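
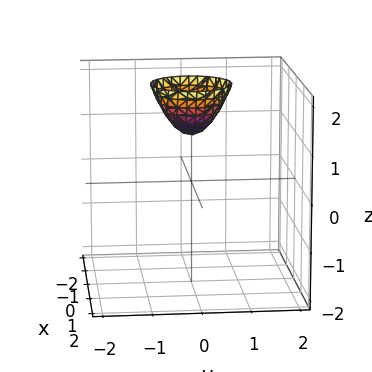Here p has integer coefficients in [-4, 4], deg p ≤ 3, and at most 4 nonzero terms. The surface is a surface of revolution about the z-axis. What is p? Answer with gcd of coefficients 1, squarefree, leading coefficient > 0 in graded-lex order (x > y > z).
3*x^2 + 3*y^2 - 2*z + 2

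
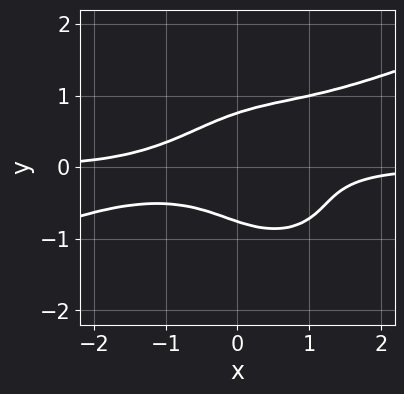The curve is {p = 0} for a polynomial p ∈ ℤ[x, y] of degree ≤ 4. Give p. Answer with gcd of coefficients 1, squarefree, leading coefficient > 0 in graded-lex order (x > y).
First, deg p = 4.
Next, against the integer gridlines: the curve avoids every integer x-axis point in the box.
Finally, matching integer coefficients to the picture gives p.

x^3*y - 2*x^2*y^2 - 3*y^4 + 3*x*y^2 + 1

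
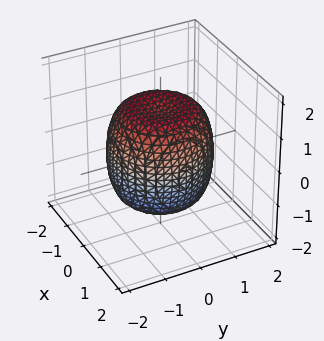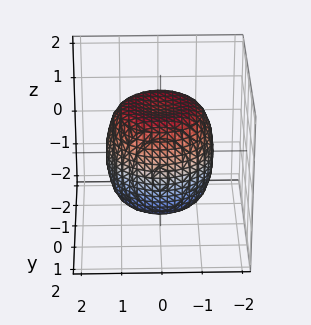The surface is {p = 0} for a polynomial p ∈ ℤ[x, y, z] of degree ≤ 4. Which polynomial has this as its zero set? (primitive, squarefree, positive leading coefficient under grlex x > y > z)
(a) deg p = 4. No degree-3 surface has this shape.
(b) Symmetry: every cross-section ⟂ z is a circle, so x, y appear only via x² + y².
(c) Checking where it meets the axes: a circular section at z = 0 has radius between 1 and 2.
(d) These observations pin down the coefficients.

2*x^4 + 4*x^2*y^2 + 2*y^4 - 2*x^2 - 2*y^2 + 2*z^2 - 3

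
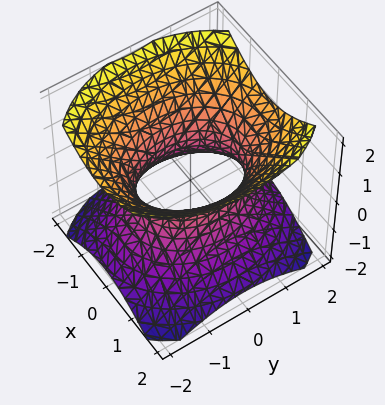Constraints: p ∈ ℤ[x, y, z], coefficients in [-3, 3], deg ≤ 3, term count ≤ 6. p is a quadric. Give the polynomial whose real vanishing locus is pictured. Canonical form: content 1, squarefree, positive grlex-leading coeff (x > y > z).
1. Degree: one connected sheet with a waist; a quadric, so deg p = 2.
2. Symmetries: it's symmetric under y → −y, forcing even powers of y; it's symmetric under x → −x, forcing even powers of x; mirror symmetry z ↦ −z ⇒ only even powers of z.
3. Reading off the gridlines: no z-intercept at any integer in the box; among the integer gridlines, it crosses the x-axis at x ∈ {-1, 1}.
4. The integer polynomial consistent with all of this is the stated p.

3*x^2 + 2*y^2 - 3*z^2 - 3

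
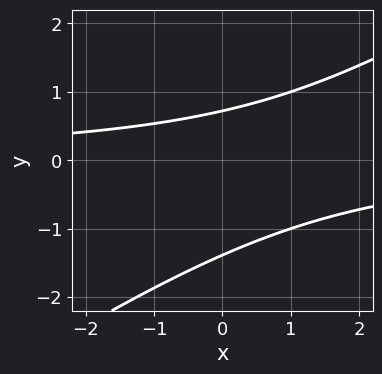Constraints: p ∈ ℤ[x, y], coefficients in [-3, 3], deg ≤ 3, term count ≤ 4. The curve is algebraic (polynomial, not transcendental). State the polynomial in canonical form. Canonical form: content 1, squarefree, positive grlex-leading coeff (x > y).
2*x*y - 3*y^2 - 2*y + 3

1. deg p = 2.
2. Checking where it meets the axes: it misses every integer gridline on the x-axis.
3. Fitting integer coefficients to these (and the overall shape) gives p.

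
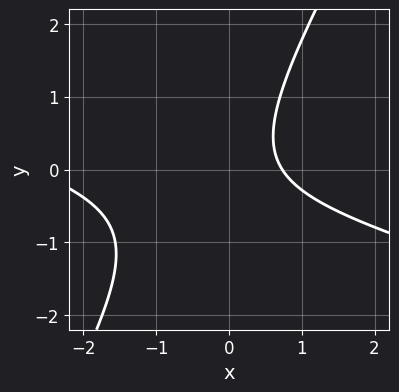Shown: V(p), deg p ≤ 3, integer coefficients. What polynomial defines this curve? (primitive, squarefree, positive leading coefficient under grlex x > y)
x^2 + 3*x*y - 2*y^2 + 2*x - 2

Degree: the shape is more complex than any degree-1 curve, so deg p = 2.
Observable constraints: the curve avoids every integer y-axis point in the box.
The integer polynomial consistent with all of this is the stated p.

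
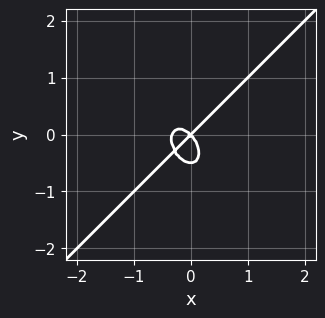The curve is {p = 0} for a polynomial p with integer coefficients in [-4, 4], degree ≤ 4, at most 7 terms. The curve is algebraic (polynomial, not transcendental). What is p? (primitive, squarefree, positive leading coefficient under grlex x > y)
3*x^3 - x^2*y - 2*y^3 + x^2 - y^2

First, deg p = 3. No degree-2 curve has this shape.
Then, reading off the gridlines: it crosses the y-axis at the gridline y = 0; it meets the x-axis at x = 0 (among the integer gridlines).
Finally, fitting integer coefficients to these (and the overall shape) gives p.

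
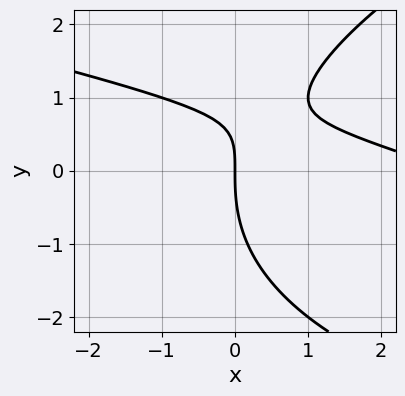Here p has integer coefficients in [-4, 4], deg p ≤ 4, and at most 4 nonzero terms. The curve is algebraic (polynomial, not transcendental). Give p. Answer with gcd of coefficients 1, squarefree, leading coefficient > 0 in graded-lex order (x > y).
y^3 - x^2 - 3*x*y + 3*x

Degree: no degree-2 curve has this shape, so deg p = 3.
Checking where it meets the axes: it meets the y-axis at y = 0 (among the integer gridlines); it crosses the x-axis at the gridline x = 0.
These observations pin down the coefficients.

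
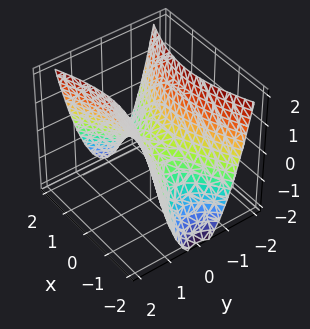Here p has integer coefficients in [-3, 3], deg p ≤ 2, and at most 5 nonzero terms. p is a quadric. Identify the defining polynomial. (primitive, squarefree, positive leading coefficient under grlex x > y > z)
x^2 - 3*y^2 + 2*z

First, degree: a saddle surface; a quadric, so deg p = 2.
Next, symmetries: it's symmetric under y → −y, forcing even powers of y; the x ↦ −x reflection is a symmetry, so x appears only in even powers.
Then, checking where it meets the axes: it meets the x-axis at x = 0 (among the integer gridlines); one z-axis crossing is at z = 0.
Finally, fitting integer coefficients to these (and the overall shape) gives p.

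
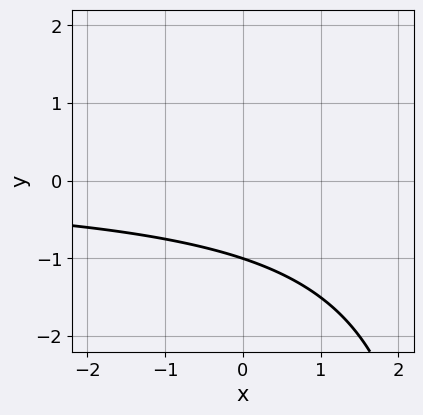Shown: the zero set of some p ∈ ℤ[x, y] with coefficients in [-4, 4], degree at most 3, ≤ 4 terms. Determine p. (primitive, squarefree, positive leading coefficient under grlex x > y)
First, the degree is 2 — a generic line meets the curve in up to 2 points.
Then, from the visible intercepts: it crosses the y-axis at the gridline y = -1; the curve avoids every integer x-axis point in the box.
Finally, together with the visible shape, these determine p as stated.

x*y - 3*y - 3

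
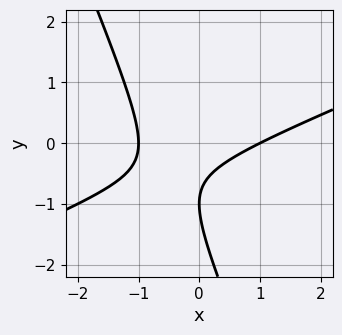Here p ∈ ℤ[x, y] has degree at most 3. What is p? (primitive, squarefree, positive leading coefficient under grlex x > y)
The degree is 2 — no degree-1 curve has this shape.
Checking where it meets the axes: the x-axis gridline crossings are at x ∈ {-1, 1}; it meets the y-axis at y = -1 (among the integer gridlines).
Matching integer coefficients to the picture gives p.

x^2 - 2*x*y - y^2 - 2*y - 1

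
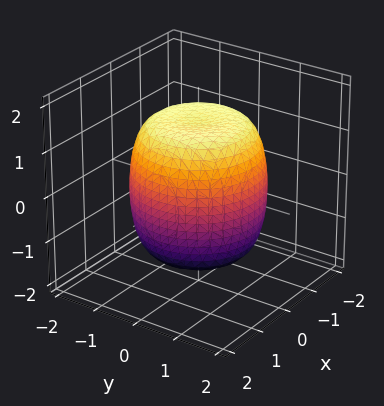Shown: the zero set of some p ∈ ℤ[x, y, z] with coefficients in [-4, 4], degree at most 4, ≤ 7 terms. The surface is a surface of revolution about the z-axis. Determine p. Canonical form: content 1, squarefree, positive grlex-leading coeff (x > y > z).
x^4 + 2*x^2*y^2 + y^4 - x^2 - y^2 + z^2 - 2

(a) deg p = 4.
(b) By symmetry, the z-axis is an axis of rotation, so x and y enter only as x² + y².
(c) From the visible intercepts: a circular section at z = 1 has radius between 1 and 2.
(d) Assembling these constraints gives the stated polynomial.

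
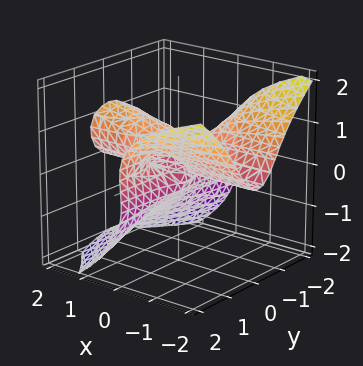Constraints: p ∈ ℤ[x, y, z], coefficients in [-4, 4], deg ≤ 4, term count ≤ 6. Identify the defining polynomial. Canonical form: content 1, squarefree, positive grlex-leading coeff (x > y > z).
3*x*y^2 + x*z^2 + 3*z^3 - 3*x*z - z

(a) The degree is 3 — the shape is more complex than any degree-2 surface.
(b) Against the integer gridlines: every point of the x-axis in the box is on the surface; it meets the z-axis at z = 0 (among the integer gridlines).
(c) Assembling these constraints gives the stated polynomial.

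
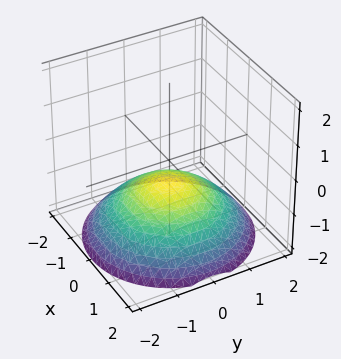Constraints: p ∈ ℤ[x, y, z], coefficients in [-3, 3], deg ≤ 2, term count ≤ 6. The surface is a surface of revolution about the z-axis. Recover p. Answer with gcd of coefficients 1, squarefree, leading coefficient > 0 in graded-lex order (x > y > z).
First, deg p = 2.
Then, symmetries: the surface is invariant under rotation about z: p = q(x² + y², z).
Next, checking where it meets the axes: no y-intercept at any integer in the box; a circular section at z = -1 has radius exactly 1; it misses every integer gridline on the x-axis.
Finally, these observations pin down the coefficients.

x^2 + y^2 + 3*z + 2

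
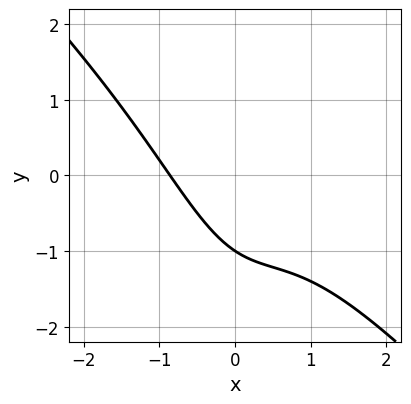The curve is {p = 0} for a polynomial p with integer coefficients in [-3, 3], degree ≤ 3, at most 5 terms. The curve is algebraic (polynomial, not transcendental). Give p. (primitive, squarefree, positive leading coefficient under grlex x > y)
2*x^3 + 2*x^2*y + 2*x + 3*y + 3

(a) Degree: no degree-2 curve has this shape, so deg p = 3.
(b) From the visible intercepts: it crosses the y-axis at the gridline y = -1.
(c) Matching integer coefficients to the picture gives p.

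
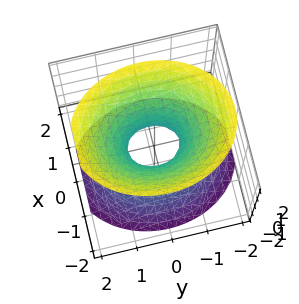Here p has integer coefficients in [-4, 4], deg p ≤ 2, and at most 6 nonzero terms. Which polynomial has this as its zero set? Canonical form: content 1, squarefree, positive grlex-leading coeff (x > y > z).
Degree: one connected sheet with a waist; a quadric, so deg p = 2.
Symmetries: mirror symmetry z ↦ −z ⇒ only even powers of z; it's symmetric under y → −y, forcing even powers of y; mirror symmetry x ↦ −x ⇒ only even powers of x.
Observable constraints: no z-intercept at any integer in the box.
Fitting integer coefficients to these (and the overall shape) gives p.

3*x^2 + 2*y^2 - 2*z^2 - 1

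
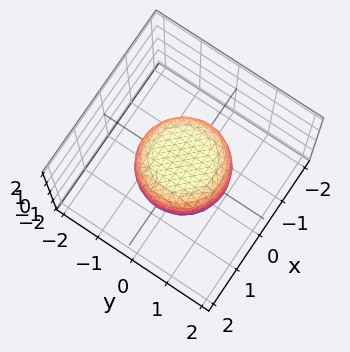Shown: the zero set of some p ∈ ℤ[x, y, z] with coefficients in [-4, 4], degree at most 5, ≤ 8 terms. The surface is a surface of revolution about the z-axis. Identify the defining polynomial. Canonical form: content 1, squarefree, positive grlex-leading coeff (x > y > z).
First, degree: the shape is more complex than any degree-3 surface, so deg p = 4.
Then, symmetries: the surface is invariant under rotation about z: p = q(x² + y², z).
Next, from the visible intercepts: a circular section at z = 0 has radius between 1 and 2.
Finally, matching integer coefficients to the picture gives p.

2*x^4 + 4*x^2*y^2 + 2*y^4 - x^2 - y^2 + 3*z^2 - 2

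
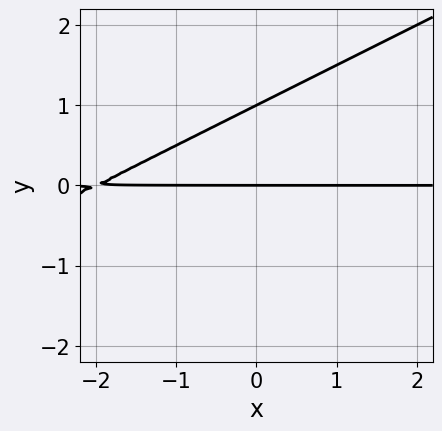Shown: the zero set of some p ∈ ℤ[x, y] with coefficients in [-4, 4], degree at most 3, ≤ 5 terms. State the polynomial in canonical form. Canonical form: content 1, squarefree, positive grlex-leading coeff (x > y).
x*y - 2*y^2 + 2*y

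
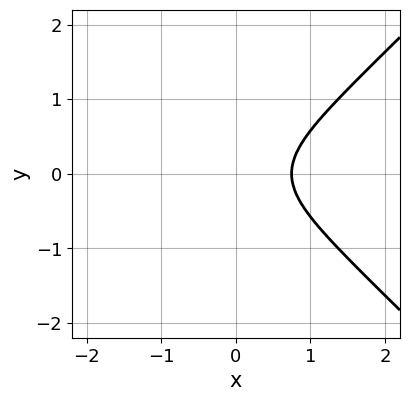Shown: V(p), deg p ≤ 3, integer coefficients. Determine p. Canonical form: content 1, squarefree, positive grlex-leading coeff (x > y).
3*x^3 - 3*x*y^2 - 3*y^2 + x - 2

(a) The degree is 3 — the shape is more complex than any degree-2 curve.
(b) Symmetries: it's symmetric under y → −y, forcing even powers of y.
(c) Reading off the gridlines: the curve avoids every integer y-axis point in the box.
(d) These observations pin down the coefficients.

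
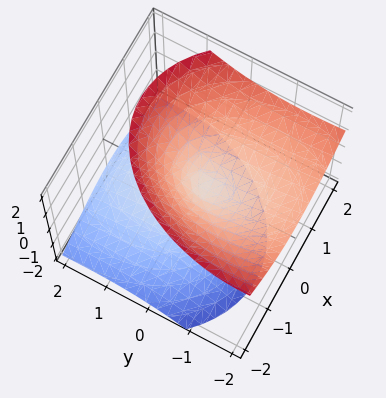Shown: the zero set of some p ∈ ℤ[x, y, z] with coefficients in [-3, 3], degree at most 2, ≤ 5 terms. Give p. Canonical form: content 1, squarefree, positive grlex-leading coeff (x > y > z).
2*x^2 - x*z + y^2 + 2*y*z - 2*z^2

First, there are 2 components.
Next, degree: the shape is more complex than any degree-1 surface, so deg p = 2.
Next, from the visible intercepts: one x-axis crossing is at x = 0; it meets the z-axis at z = 0 (among the integer gridlines); one y-axis crossing is at y = 0.
Finally, matching integer coefficients to the picture gives p.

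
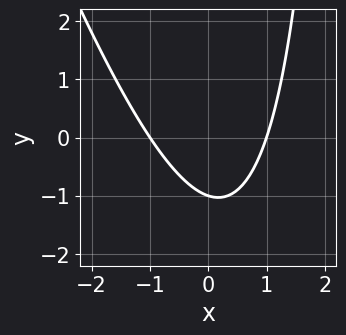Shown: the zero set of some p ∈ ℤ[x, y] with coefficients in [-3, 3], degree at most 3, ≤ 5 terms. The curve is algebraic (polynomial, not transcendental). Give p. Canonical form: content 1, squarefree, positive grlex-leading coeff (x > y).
3*x^2 + x*y - 3*y - 3

Degree: no degree-1 curve has this shape, so deg p = 2.
From the axis intercepts and sections: the x-axis gridline crossings are at x ∈ {-1, 1}; one y-axis crossing is at y = -1.
Solving for integer coefficients yields p as stated.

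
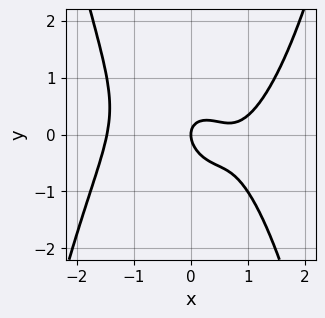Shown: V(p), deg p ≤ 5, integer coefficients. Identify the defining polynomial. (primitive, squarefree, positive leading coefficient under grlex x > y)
2*x^4 - 3*x^2 - 2*x*y - 3*y^2 + 2*x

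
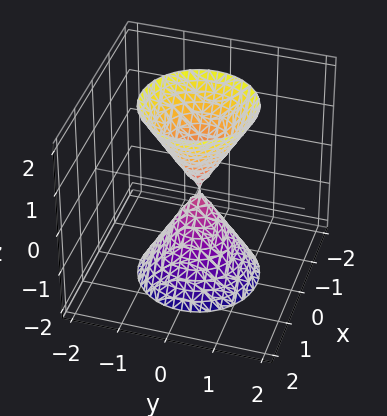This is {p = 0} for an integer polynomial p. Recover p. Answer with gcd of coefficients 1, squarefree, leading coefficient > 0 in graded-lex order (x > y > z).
First, there are 2 components.
Next, deg p = 2.
Then, symmetries: the z ↦ −z reflection is a symmetry, so z appears only in even powers; rotational symmetry about the z-axis ⇒ p depends on x, y only through x² + y².
Next, from the axis intercepts and sections: it meets the x-axis at x = 0 (among the integer gridlines); a circular section at z = -2 has radius between 1 and 2.
Finally, matching integer coefficients to the picture gives p.

3*x^2 + 3*y^2 - z^2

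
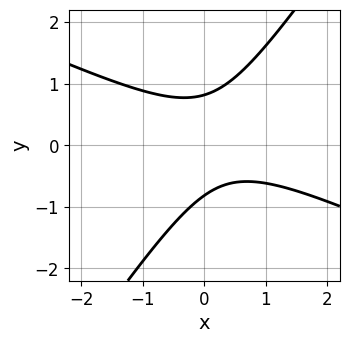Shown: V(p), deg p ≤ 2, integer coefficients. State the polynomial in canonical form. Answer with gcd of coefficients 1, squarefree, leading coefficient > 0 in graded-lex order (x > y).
1. Degree: no degree-1 curve has this shape, so deg p = 2.
2. Reading off the gridlines: no x-intercept at any integer in the box.
3. Together with the visible shape, these determine p as stated.

2*x^2 + 3*x*y - 3*y^2 - x + 2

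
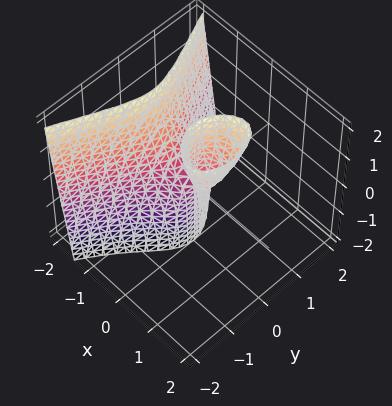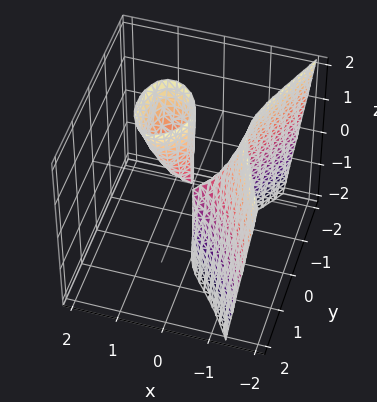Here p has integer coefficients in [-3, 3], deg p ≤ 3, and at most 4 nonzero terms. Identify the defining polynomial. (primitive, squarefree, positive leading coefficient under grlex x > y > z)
First, the picture has 2 separate pieces. They look like related sheets of one shape, so recover p as a whole.
Next, degree: the shape is more complex than any degree-2 surface, so deg p = 3.
Then, observable constraints: it meets the y-axis at y = 0 (among the integer gridlines); one x-axis crossing is at x = 0; the visible z-axis segment lies entirely on the surface.
Finally, the integer polynomial consistent with all of this is the stated p.

3*x^3 - 2*x*z + 3*y^2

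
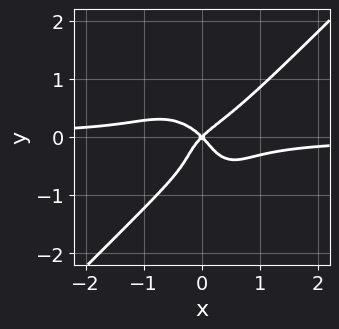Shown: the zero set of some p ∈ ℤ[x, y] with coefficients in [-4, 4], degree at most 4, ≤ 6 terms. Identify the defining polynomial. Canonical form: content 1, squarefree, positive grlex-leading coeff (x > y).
deg p = 4.
Against the integer gridlines: it meets the y-axis at y = 0 (among the integer gridlines); one x-axis crossing is at x = 0.
Matching integer coefficients to the picture gives p.

3*x^3*y - 3*y^4 - 2*y^3 + x^2 - y^2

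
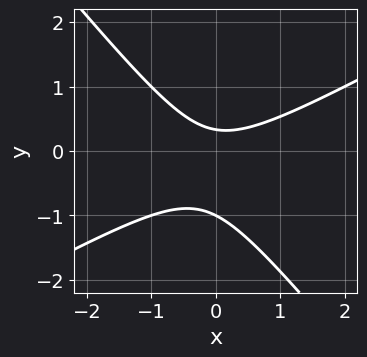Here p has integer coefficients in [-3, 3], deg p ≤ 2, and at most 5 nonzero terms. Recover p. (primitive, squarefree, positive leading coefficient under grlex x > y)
2*x^2 - 2*x*y - 3*y^2 - 2*y + 1

1. Degree: a generic line meets the curve in up to 2 points, so deg p = 2.
2. Checking where it meets the axes: the curve avoids every integer x-axis point in the box; it crosses the y-axis at the gridline y = -1.
3. Putting this together gives p.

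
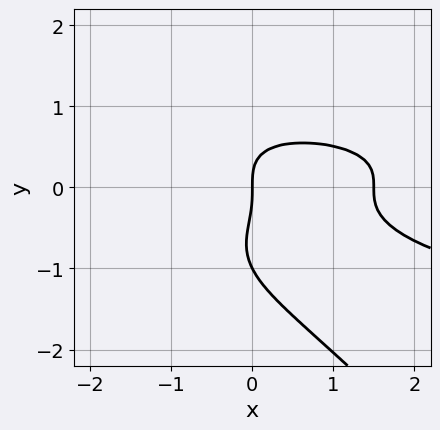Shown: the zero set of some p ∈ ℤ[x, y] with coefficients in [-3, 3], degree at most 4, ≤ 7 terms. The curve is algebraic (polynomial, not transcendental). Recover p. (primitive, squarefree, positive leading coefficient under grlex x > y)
First, degree: a generic line meets the curve in up to 4 points, so deg p = 4.
Next, from the visible intercepts: it meets the x-axis at x = 0 (among the integer gridlines); among the integer gridlines, it crosses the y-axis at y ∈ {-1, 0}.
Finally, fitting integer coefficients to these (and the overall shape) gives p.

3*x*y^3 + 3*y^4 + 3*y^3 + 2*x^2 - 3*x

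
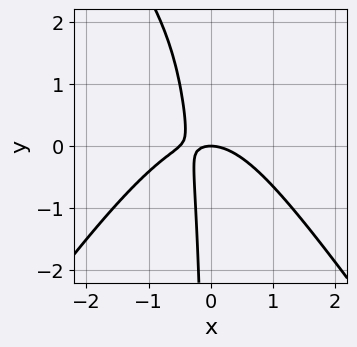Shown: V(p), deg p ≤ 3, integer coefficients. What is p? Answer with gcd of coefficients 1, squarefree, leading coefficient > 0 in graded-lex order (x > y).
First, deg p = 3. The shape is more complex than any degree-2 curve.
Next, reading off the gridlines: it crosses the x-axis at the gridline x = 0; one y-axis crossing is at y = 0.
Finally, together with the visible shape, these determine p as stated.

2*x^3 - x*y^2 + x^2 + 3*x*y + y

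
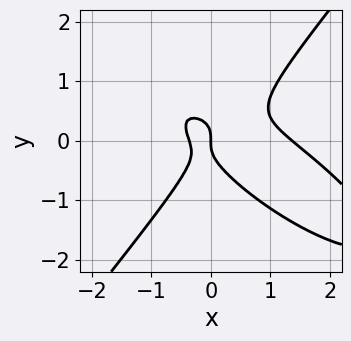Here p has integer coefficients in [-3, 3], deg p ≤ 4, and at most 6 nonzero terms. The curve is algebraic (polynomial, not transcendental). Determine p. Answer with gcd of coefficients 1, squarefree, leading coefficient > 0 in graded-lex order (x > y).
2*x^3 + 3*x^2*y - 3*y^3 - 2*x^2 - x

First, deg p = 3. The shape is more complex than any degree-2 curve.
Then, checking where it meets the axes: it crosses the x-axis at the gridline x = 0; it meets the y-axis at y = 0 (among the integer gridlines).
Finally, assembling these constraints gives the stated polynomial.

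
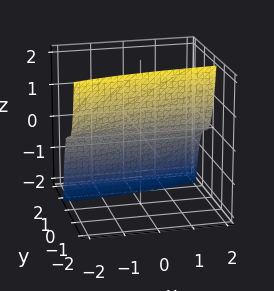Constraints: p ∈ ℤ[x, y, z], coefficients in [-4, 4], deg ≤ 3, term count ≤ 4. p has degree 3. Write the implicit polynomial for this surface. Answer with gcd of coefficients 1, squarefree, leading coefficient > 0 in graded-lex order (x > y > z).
First, degree: a generic line meets the surface in up to 3 points, so deg p = 3.
Next, from the axis intercepts and sections: it meets the y-axis at y = 0 (among the integer gridlines); it meets the z-axis at z = 0 (among the integer gridlines); every point of the x-axis in the box is on the surface.
Finally, solving for integer coefficients yields p as stated.

x*y^2 - 2*y^3 - y - z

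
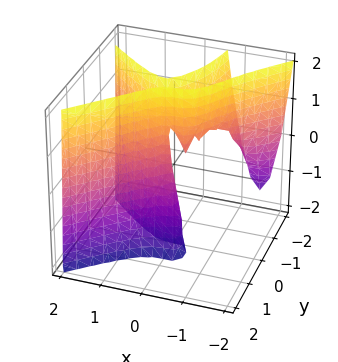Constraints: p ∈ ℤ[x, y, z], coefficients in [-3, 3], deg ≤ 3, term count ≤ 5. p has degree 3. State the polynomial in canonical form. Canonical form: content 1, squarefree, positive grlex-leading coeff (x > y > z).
First, deg p = 3. The shape is more complex than any degree-2 surface.
Then, from the axis intercepts and sections: it crosses the y-axis at the gridline y = 0; it crosses the x-axis at the gridline x = 0; the visible z-axis segment lies entirely on the surface.
Finally, assembling these constraints gives the stated polynomial.

3*x^3 - 3*x*y^2 + 2*x*y - 3*y^2 - y*z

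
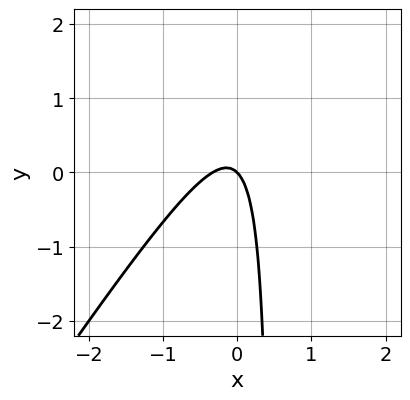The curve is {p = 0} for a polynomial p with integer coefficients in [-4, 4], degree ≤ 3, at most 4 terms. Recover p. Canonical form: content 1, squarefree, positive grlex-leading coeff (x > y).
3*x^2 - 2*x*y + x + y

Degree: no degree-1 curve has this shape, so deg p = 2.
Reading off the gridlines: one x-axis crossing is at x = 0; one y-axis crossing is at y = 0.
Solving for integer coefficients yields p as stated.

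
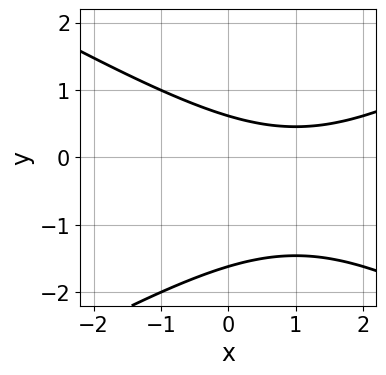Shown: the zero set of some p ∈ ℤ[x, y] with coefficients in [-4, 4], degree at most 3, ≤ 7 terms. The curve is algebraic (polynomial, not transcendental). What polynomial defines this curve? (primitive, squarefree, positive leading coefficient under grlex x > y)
(a) Degree: a generic line meets the curve in up to 2 points, so deg p = 2.
(b) From the axis intercepts and sections: it misses every integer gridline on the x-axis.
(c) Putting this together gives p.

x^2 - 3*y^2 - 2*x - 3*y + 3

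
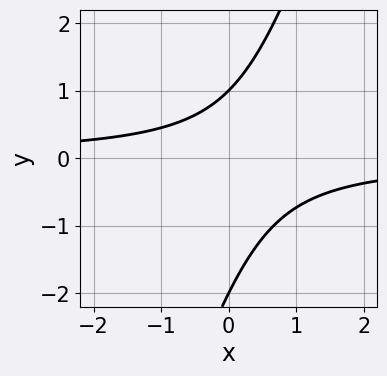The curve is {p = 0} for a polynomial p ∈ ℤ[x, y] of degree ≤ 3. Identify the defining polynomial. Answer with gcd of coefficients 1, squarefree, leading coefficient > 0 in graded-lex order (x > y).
3*x*y - y^2 - y + 2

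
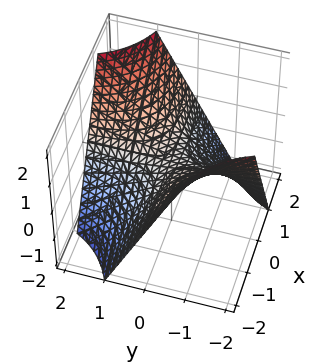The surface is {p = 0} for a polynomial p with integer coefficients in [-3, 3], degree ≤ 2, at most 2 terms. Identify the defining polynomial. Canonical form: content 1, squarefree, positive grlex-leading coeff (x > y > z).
Degree: a hyperbolic paraboloid; a quadric, so deg p = 2.
Against the integer gridlines: the visible y-axis segment lies entirely on the surface; every point of the x-axis in the box is on the surface.
Matching integer coefficients to the picture gives p.

x*y - z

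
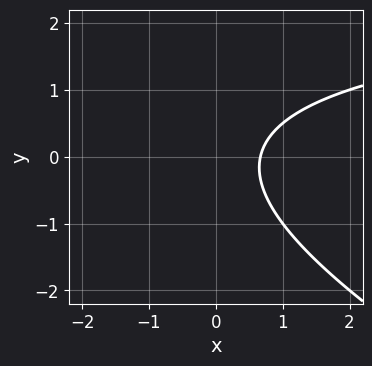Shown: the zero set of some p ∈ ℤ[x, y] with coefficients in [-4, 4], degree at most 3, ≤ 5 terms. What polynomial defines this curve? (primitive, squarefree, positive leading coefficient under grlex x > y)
x*y + 2*y^2 - 3*x + 2

(a) deg p = 2.
(b) From the visible intercepts: it misses every integer gridline on the y-axis.
(c) Assembling these constraints gives the stated polynomial.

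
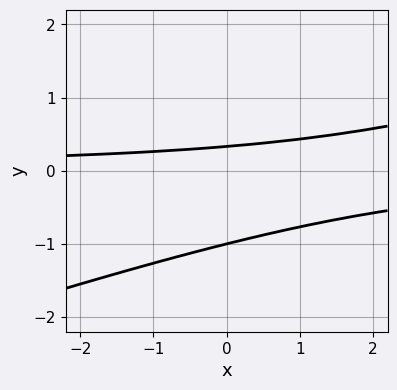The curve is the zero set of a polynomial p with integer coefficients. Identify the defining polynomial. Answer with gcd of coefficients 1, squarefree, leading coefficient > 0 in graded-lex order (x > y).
x*y - 3*y^2 - 2*y + 1

1. deg p = 2. No degree-1 curve has this shape.
2. From the visible intercepts: one y-axis crossing is at y = -1; it misses every integer gridline on the x-axis.
3. Fitting integer coefficients to these (and the overall shape) gives p.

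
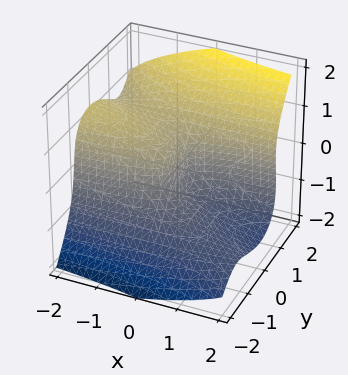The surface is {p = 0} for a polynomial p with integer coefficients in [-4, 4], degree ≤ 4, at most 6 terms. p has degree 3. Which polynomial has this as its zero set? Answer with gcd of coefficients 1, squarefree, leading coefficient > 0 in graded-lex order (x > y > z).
1. deg p = 3. A generic line meets the surface in up to 3 points.
2. Observable constraints: it meets the y-axis at y = 0 (among the integer gridlines); one x-axis crossing is at x = 0; it meets the z-axis at z = 0 (among the integer gridlines).
3. Assembling these constraints gives the stated polynomial.

3*x*y^2 + 3*y^3 - 3*z^3 + x*z - 3*x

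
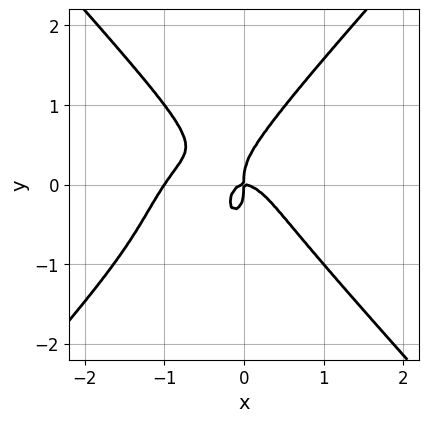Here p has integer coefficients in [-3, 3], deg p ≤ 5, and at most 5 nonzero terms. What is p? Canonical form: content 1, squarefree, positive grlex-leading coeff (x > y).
1. deg p = 4. A generic line meets the curve in up to 4 points.
2. From the visible intercepts: it meets the y-axis at y = 0 (among the integer gridlines); the x-axis gridline crossings are at x ∈ {-1, 0}.
3. These observations pin down the coefficients.

3*x^4 - 2*y^4 + 3*x^3 + 3*x^2*y + x*y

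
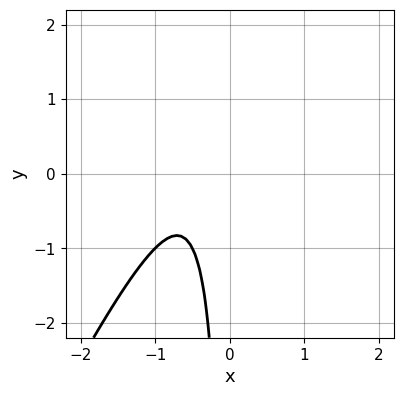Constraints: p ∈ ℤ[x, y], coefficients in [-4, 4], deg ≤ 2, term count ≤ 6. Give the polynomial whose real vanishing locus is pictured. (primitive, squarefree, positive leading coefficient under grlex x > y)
1. Degree: a generic line meets the curve in up to 2 points, so deg p = 2.
2. Observable constraints: the curve avoids every integer y-axis point in the box; the curve avoids every integer x-axis point in the box.
3. The integer polynomial consistent with all of this is the stated p.

2*x^2 - x*y + 2*x + 1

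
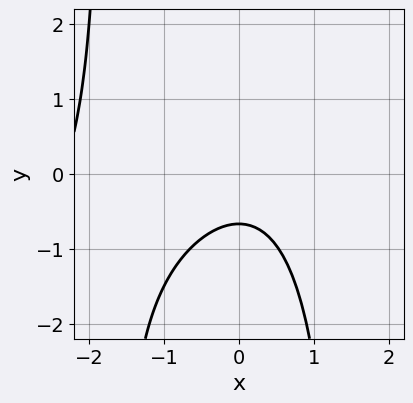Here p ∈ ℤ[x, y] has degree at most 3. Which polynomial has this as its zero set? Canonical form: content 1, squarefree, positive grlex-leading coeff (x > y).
First, deg p = 3.
Next, observable constraints: no x-intercept at any integer in the box.
Finally, fitting integer coefficients to these (and the overall shape) gives p.

x^3 - x^2*y + 2*x^2 + 3*y + 2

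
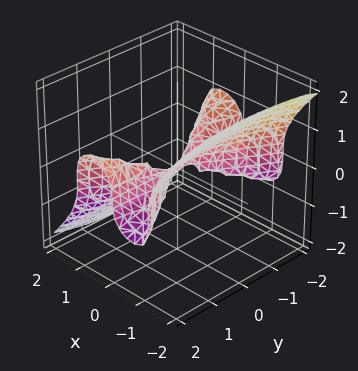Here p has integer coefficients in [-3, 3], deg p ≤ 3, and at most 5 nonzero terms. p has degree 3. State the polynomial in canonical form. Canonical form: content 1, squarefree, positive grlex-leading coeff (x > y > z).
3*x^3 - x*y^2 + 3*z^3

Degree: the shape is more complex than any degree-2 surface, so deg p = 3.
From the axis intercepts and sections: the visible y-axis segment lies entirely on the surface; one x-axis crossing is at x = 0.
Together with the visible shape, these determine p as stated.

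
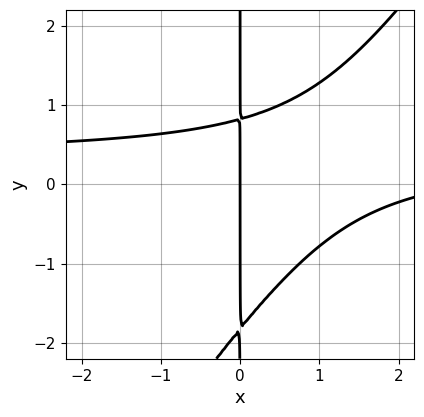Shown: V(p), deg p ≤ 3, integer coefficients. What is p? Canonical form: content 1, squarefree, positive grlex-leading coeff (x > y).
3*x^2*y - 2*x*y^2 - x^2 - 2*x*y + 3*x

1. The degree is 3 — the shape is more complex than any degree-2 curve.
2. Observable constraints: every point of the y-axis in the box is on the curve; it meets the x-axis at x = 0 (among the integer gridlines).
3. Fitting integer coefficients to these (and the overall shape) gives p.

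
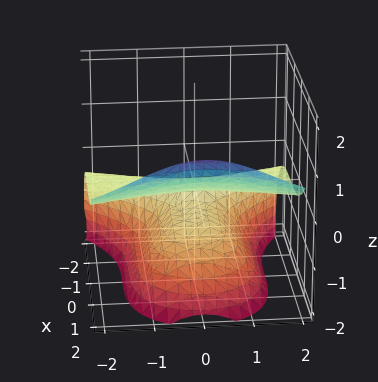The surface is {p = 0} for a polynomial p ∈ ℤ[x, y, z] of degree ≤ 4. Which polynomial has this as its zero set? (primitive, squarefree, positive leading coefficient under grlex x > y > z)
Degree: the shape is more complex than any degree-2 surface, so deg p = 3.
From the axis intercepts and sections: the visible y-axis segment lies entirely on the surface; it crosses the x-axis at the gridline x = 0; one z-axis crossing is at z = 0.
Together with the visible shape, these determine p as stated.

x^3 - 2*y^2*z - 3*z^2 - 2*z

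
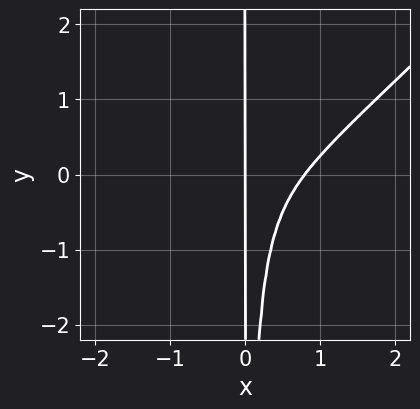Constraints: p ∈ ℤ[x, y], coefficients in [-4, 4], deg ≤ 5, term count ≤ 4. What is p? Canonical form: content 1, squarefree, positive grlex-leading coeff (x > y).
(a) Degree: the shape is more complex than any degree-3 curve, so deg p = 4.
(b) Observable constraints: it meets the x-axis at x = 0 (among the integer gridlines); the visible y-axis segment lies entirely on the curve.
(c) Fitting integer coefficients to these (and the overall shape) gives p.

2*x^4 - 2*x^3*y - 2*x^2*y - x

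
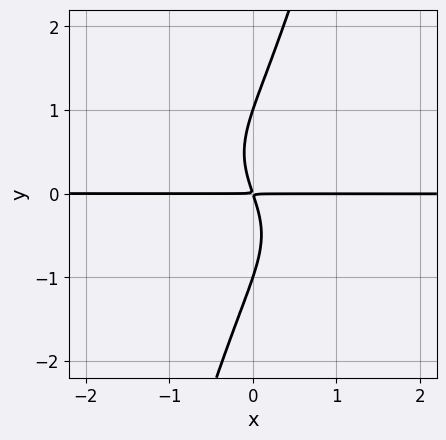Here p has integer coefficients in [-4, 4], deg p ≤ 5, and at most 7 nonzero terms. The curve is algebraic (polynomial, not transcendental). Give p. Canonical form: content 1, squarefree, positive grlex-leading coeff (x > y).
First, deg p = 4. The shape is more complex than any degree-3 curve.
Next, observable constraints: the visible x-axis segment lies entirely on the curve; the y-axis gridline crossings are at y ∈ {-1, 1}.
Finally, fitting integer coefficients to these (and the overall shape) gives p.

2*x^2*y^2 + 3*x*y^3 - y^4 + 3*x*y + y^2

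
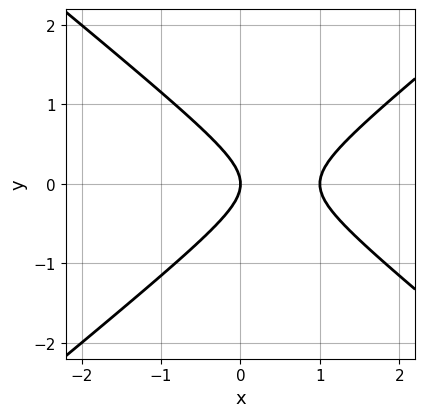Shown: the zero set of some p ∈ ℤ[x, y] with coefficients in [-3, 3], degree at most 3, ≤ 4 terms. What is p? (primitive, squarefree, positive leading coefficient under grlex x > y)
First, degree: no degree-1 curve has this shape, so deg p = 2.
Next, symmetries: the y ↦ −y reflection is a symmetry, so y appears only in even powers.
Next, reading off the gridlines: the x-axis gridline crossings are at x ∈ {0, 1}; it meets the y-axis at y = 0 (among the integer gridlines).
Finally, assembling these constraints gives the stated polynomial.

2*x^2 - 3*y^2 - 2*x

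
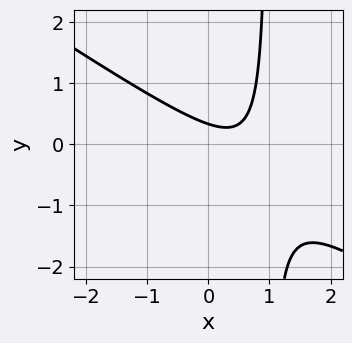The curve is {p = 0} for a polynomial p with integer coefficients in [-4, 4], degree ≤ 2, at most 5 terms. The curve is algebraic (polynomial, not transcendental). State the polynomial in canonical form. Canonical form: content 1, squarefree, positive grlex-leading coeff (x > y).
The degree is 2 — the shape is more complex than any degree-1 curve.
Reading off the gridlines: the curve avoids every integer x-axis point in the box.
Fitting integer coefficients to these (and the overall shape) gives p.

2*x^2 + 3*x*y - 2*x - 3*y + 1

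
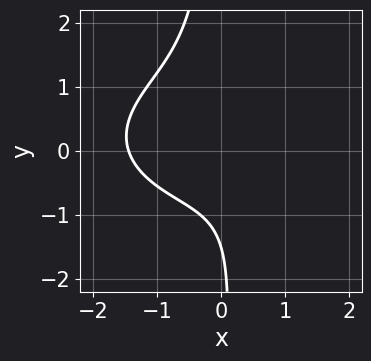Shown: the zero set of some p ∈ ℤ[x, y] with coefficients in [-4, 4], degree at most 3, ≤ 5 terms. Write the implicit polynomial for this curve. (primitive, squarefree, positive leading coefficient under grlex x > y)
The degree is 3 — a generic line meets the curve in up to 3 points.
The integer polynomial consistent with all of this is the stated p.

x^3 + 3*x*y^2 + 2*y + 3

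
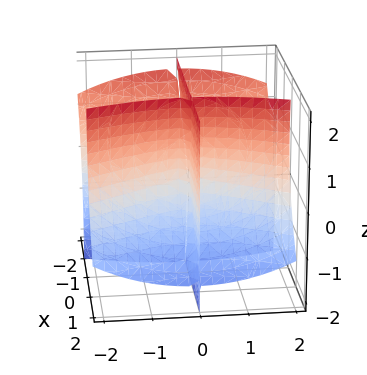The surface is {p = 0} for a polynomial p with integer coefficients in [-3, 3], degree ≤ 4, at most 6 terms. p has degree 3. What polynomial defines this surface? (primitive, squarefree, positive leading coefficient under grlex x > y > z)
1. I count 2 distinct pieces. They look like related sheets of one shape, so recover p as a whole.
2. Degree: a generic line meets the surface in up to 3 points, so deg p = 3.
3. Observable constraints: every point of the z-axis in the box is on the surface; it meets the y-axis at y = 0 (among the integer gridlines).
4. Solving for integer coefficients yields p as stated. Check: (-2, 0, 0) on the x-axis lies on the surface, and p(-2, 0, 0) = 0. ✓

3*x^2*y + 3*x*y*z - y^3 - y*z^2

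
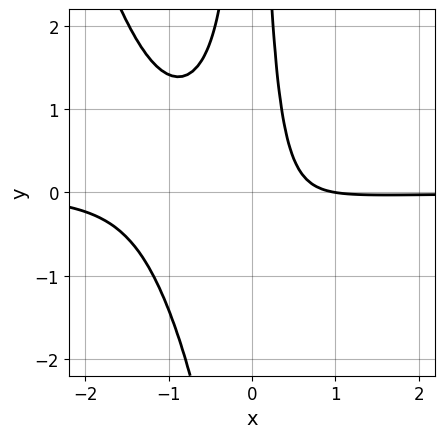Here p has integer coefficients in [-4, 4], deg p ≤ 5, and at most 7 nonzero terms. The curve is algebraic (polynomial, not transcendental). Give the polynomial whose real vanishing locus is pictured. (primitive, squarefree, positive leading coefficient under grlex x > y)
First, degree: no degree-3 curve has this shape, so deg p = 4.
Next, checking where it meets the axes: one x-axis crossing is at x = 1; it misses every integer gridline on the y-axis.
Finally, together with the visible shape, these determine p as stated.

3*x^3*y + x^2*y^2 + 3*x^2*y + x - 1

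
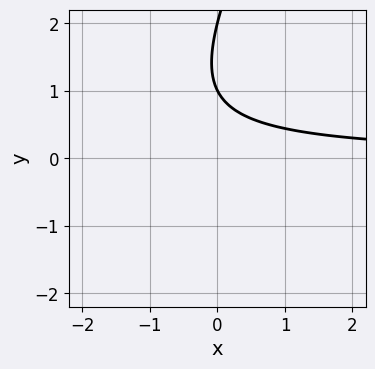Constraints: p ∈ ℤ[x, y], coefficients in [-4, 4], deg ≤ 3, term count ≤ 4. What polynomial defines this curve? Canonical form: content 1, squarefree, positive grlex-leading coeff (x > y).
2*x*y - y^2 + 3*y - 2

First, deg p = 2. A generic line meets the curve in up to 2 points.
Next, from the visible intercepts: among the integer gridlines, it crosses the y-axis at y ∈ {1, 2}; no x-intercept at any integer in the box.
Finally, fitting integer coefficients to these (and the overall shape) gives p.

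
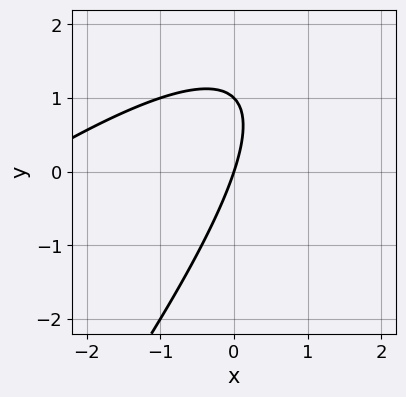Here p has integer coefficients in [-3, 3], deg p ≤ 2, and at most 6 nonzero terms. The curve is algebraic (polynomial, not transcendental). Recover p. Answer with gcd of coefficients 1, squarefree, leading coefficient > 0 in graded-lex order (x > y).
x^2 - 2*x*y + y^2 + 3*x - y

Degree: the shape is more complex than any degree-1 curve, so deg p = 2.
From the visible intercepts: it meets the x-axis at x = 0 (among the integer gridlines); among the integer gridlines, it crosses the y-axis at y ∈ {0, 1}.
The integer polynomial consistent with all of this is the stated p.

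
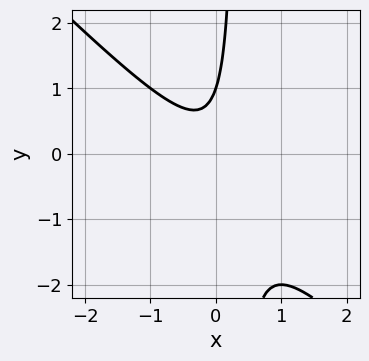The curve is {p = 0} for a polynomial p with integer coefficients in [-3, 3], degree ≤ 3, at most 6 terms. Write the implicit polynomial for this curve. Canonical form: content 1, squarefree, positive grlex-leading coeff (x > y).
3*x^2 + 3*x*y - y + 1

deg p = 2. A generic line meets the curve in up to 2 points.
Reading off the gridlines: the curve avoids every integer x-axis point in the box; it meets the y-axis at y = 1 (among the integer gridlines).
Together with the visible shape, these determine p as stated.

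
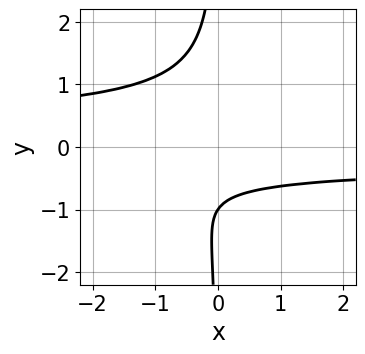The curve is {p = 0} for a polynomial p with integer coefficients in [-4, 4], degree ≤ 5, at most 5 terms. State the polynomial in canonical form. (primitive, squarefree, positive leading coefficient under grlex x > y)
1. The degree is 4 — no degree-3 curve has this shape.
2. Reading off the gridlines: the curve avoids every integer x-axis point in the box; it meets the y-axis at y = -1 (among the integer gridlines).
3. Matching integer coefficients to the picture gives p.

3*x*y^3 + 2*y + 2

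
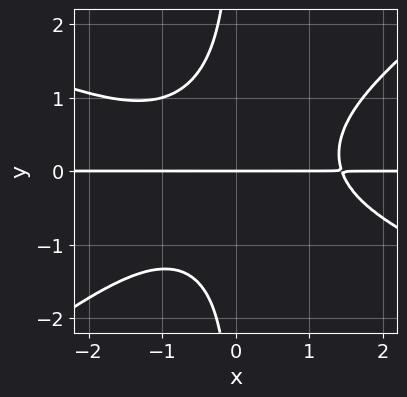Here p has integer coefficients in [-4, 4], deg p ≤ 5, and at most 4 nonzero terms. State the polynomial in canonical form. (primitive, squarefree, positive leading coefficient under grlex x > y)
Degree: a generic line meets the curve in up to 4 points, so deg p = 4.
Observable constraints: it meets the y-axis at y = 0 (among the integer gridlines); every point of the x-axis in the box is on the curve.
Assembling these constraints gives the stated polynomial.

x^3*y + x^2*y^2 - 3*x*y^3 - 3*y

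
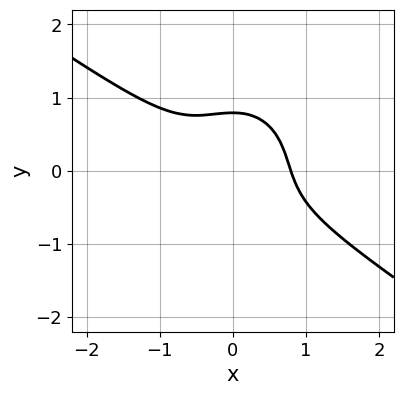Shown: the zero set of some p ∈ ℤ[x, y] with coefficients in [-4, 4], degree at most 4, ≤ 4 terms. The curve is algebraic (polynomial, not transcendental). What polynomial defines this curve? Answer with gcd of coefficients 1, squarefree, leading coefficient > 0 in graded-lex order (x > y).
2*x^3 + 2*x^2*y + 2*y^3 - 1

1. The degree is 3 — no degree-2 curve has this shape.
2. Solving for integer coefficients yields p as stated.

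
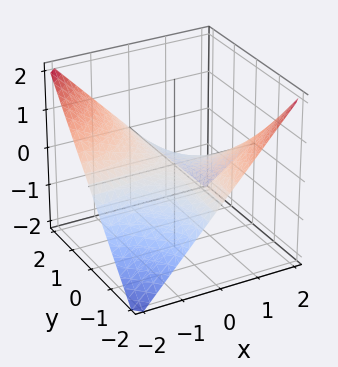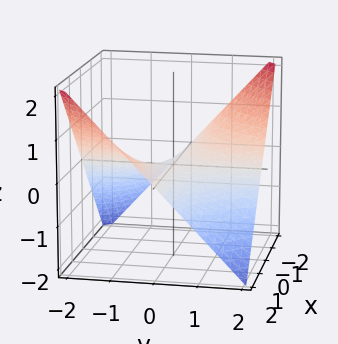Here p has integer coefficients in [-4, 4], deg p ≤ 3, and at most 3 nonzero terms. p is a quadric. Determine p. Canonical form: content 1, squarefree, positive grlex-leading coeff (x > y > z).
1. The degree is 2 — a saddle surface; a quadric.
2. From the axis intercepts and sections: every point of the y-axis in the box is on the surface; every point of the x-axis in the box is on the surface; it meets the z-axis at z = 0 (among the integer gridlines).
3. Matching integer coefficients to the picture gives p.

x*y + 2*z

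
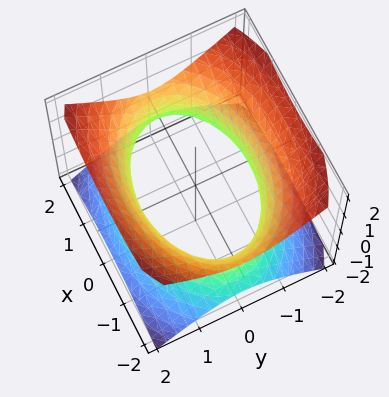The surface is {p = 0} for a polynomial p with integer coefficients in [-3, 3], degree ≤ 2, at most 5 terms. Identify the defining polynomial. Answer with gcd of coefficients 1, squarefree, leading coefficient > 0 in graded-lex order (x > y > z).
1. Degree: an hourglass — one-sheet hyperboloid; a quadric, so deg p = 2.
2. Symmetries: it's symmetric under y → −y, forcing even powers of y; the z ↦ −z reflection is a symmetry, so z appears only in even powers; the x ↦ −x reflection is a symmetry, so x appears only in even powers.
3. Checking where it meets the axes: it misses every integer gridline on the z-axis.
4. Together with the visible shape, these determine p as stated.

x^2 + 2*y^2 - 2*z^2 - 3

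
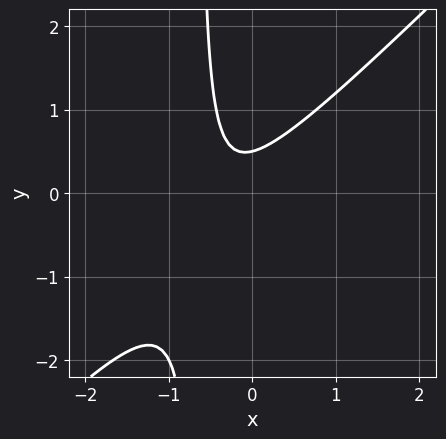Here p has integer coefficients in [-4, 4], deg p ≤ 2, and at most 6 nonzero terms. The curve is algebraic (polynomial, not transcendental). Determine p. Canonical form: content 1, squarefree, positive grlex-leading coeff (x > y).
1. Degree: a generic line meets the curve in up to 2 points, so deg p = 2.
2. Against the integer gridlines: it misses every integer gridline on the x-axis.
3. Assembling these constraints gives the stated polynomial.

3*x^2 - 3*x*y + 2*x - 2*y + 1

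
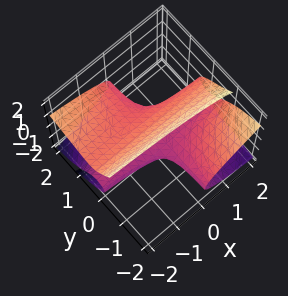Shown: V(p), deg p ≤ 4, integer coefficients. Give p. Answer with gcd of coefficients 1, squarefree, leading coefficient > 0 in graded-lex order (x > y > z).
x*y^2 + 2*y*z^2 + z^3 - z

(a) deg p = 3.
(b) Observable constraints: the z-axis gridline crossings are at z ∈ {-1, 0, 1}; every point of the x-axis in the box is on the surface.
(c) Matching integer coefficients to the picture gives p.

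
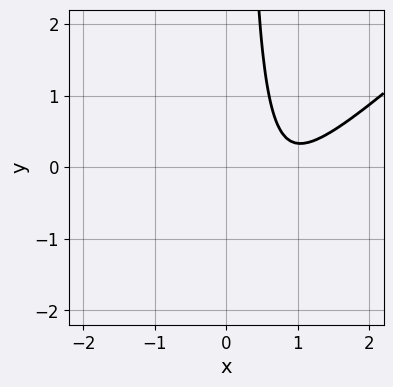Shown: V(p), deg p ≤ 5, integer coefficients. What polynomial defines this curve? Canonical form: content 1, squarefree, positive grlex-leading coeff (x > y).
x^4 - x^3*y - 2*x^2*y - 2*x + 2

(a) The degree is 4 — no degree-3 curve has this shape.
(b) Reading off the gridlines: the curve avoids every integer y-axis point in the box; the curve avoids every integer x-axis point in the box.
(c) Putting this together gives p.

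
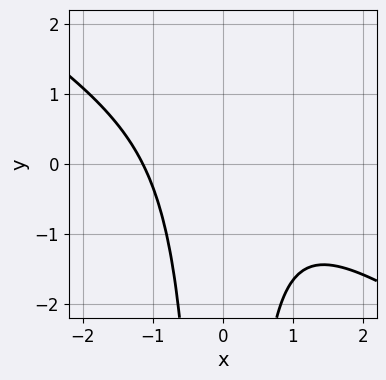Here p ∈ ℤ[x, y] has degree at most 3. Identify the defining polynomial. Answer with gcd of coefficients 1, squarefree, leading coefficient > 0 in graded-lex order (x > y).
(a) deg p = 3.
(b) From the axis intercepts and sections: the curve avoids every integer y-axis point in the box.
(c) Assembling these constraints gives the stated polynomial.

2*x^3 + 3*x^2*y + 3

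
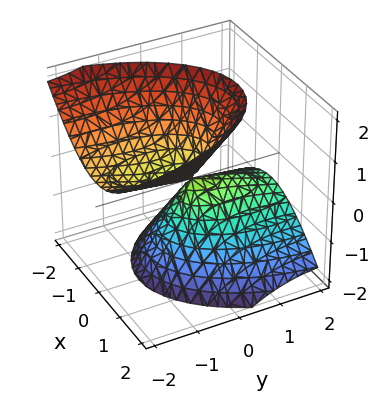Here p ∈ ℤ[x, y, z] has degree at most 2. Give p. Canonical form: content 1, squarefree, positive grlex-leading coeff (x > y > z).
1. There are 2 components. Treating them together as one polynomial.
2. The degree is 2 — a generic line meets the surface in up to 2 points.
3. From the axis intercepts and sections: it meets the x-axis at x = 0 (among the integer gridlines); it meets the y-axis at y = 0 (among the integer gridlines); it meets the z-axis at z = 0 (among the integer gridlines).
4. These observations pin down the coefficients.

3*x^2 + y^2 + 3*y*z - 2*z^2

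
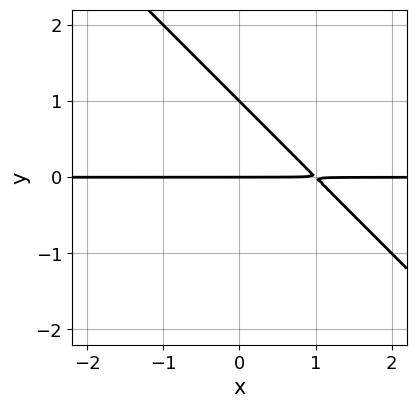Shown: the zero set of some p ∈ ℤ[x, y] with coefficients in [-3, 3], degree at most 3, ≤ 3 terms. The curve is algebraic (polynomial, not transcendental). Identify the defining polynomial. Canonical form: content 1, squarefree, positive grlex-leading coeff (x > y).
x*y + y^2 - y

1. Degree: the shape is more complex than any degree-1 curve, so deg p = 2.
2. From the visible intercepts: the visible x-axis segment lies entirely on the curve; among the integer gridlines, it crosses the y-axis at y ∈ {0, 1}.
3. Solving for integer coefficients yields p as stated.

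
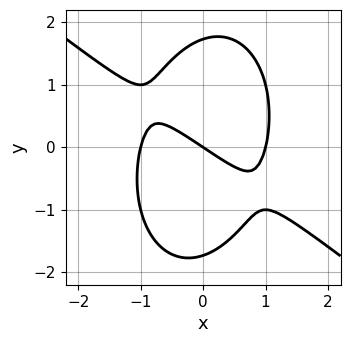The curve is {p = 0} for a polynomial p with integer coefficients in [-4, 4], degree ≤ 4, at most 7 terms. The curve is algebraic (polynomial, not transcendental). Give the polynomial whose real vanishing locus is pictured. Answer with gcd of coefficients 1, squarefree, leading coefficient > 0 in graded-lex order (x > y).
Degree: a generic line meets the curve in up to 3 points, so deg p = 3.
From the visible intercepts: among the integer gridlines, it crosses the x-axis at x ∈ {-1, 0, 1}; it meets the y-axis at y = 0 (among the integer gridlines).
Matching integer coefficients to the picture gives p.

2*x^3 + 2*x^2*y + y^3 - 2*x - 3*y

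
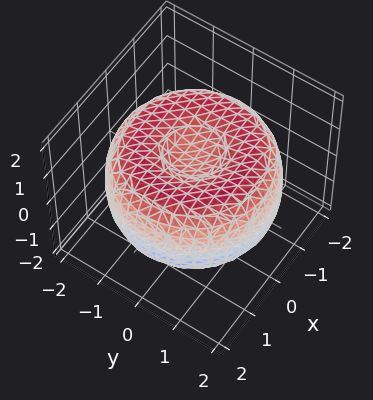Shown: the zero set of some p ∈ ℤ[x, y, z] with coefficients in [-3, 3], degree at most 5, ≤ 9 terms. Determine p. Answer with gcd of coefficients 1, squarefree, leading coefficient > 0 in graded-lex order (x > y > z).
x^4 + 2*x^2*y^2 + y^4 - 3*x^2 - 3*y^2 + 3*z^2 - 2

(a) deg p = 4. No degree-3 surface has this shape.
(b) By symmetry, the z-axis is an axis of rotation, so x and y enter only as x² + y².
(c) From the visible intercepts: a circular section at z = 0 has radius between 1 and 2.
(d) Putting this together gives p.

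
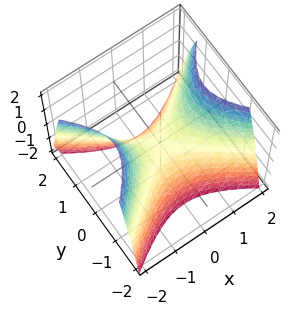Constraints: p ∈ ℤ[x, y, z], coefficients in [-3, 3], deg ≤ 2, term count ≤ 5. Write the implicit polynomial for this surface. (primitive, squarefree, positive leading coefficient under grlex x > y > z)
2*x^2 - 3*y^2 - 2*z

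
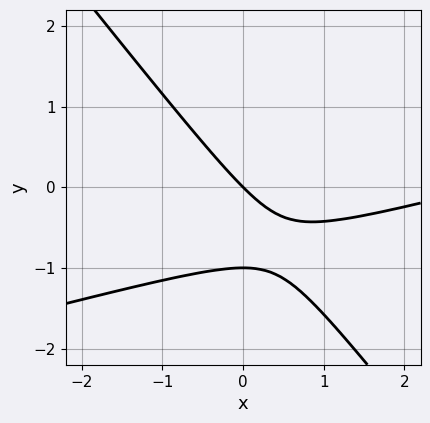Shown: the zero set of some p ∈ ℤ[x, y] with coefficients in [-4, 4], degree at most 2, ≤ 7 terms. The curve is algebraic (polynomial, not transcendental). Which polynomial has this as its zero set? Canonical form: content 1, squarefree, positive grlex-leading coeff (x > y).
x^2 - 3*x*y - 3*y^2 - 3*x - 3*y

deg p = 2. The shape is more complex than any degree-1 curve.
Checking where it meets the axes: one x-axis crossing is at x = 0; among the integer gridlines, it crosses the y-axis at y ∈ {-1, 0}.
Assembling these constraints gives the stated polynomial.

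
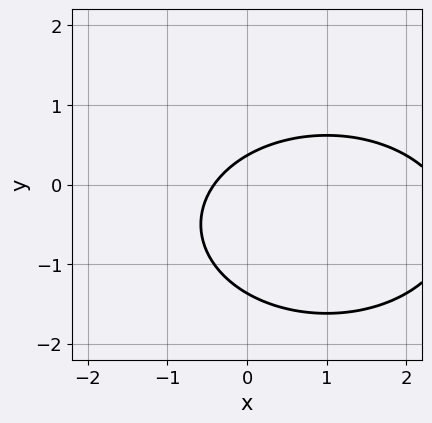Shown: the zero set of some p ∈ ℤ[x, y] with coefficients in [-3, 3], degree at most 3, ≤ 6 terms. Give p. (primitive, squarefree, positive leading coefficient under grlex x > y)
x^2 + 2*y^2 - 2*x + 2*y - 1

First, degree: the shape is more complex than any degree-1 curve, so deg p = 2.
Finally, the integer polynomial consistent with all of this is the stated p.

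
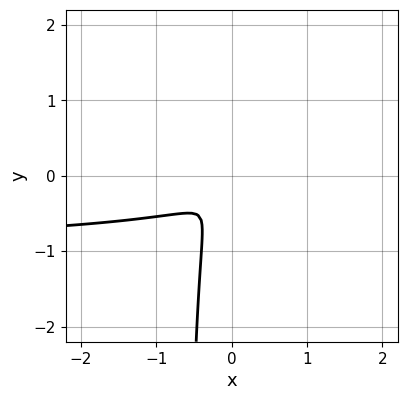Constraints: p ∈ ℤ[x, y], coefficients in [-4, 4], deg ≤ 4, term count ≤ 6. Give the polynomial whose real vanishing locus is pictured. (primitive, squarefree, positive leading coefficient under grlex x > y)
3*x^2*y + 3*x*y^2 + 3*x^2 - 2*x*y + 2*y^2

First, the degree is 3 — a generic line meets the curve in up to 3 points.
Finally, putting this together gives p.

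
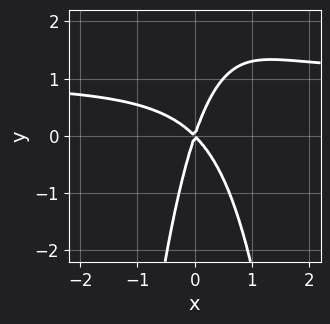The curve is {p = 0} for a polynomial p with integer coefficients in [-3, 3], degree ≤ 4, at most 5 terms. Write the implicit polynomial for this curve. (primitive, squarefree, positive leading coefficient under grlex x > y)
3*x^2*y - 3*x^2 - 2*x*y + y^2

The degree is 3 — a generic line meets the curve in up to 3 points.
Observable constraints: it meets the y-axis at y = 0 (among the integer gridlines); it meets the x-axis at x = 0 (among the integer gridlines).
These observations pin down the coefficients.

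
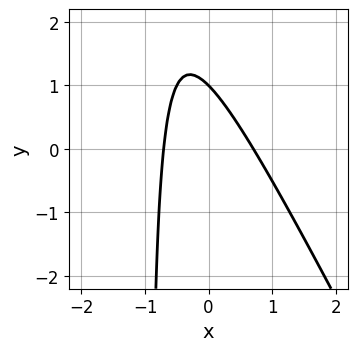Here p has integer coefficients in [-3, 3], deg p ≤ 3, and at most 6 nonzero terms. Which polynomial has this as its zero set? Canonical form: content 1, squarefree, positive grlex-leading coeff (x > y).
2*x^2 + x*y + y - 1

The degree is 2 — a generic line meets the curve in up to 2 points.
From the visible intercepts: one y-axis crossing is at y = 1.
Matching integer coefficients to the picture gives p.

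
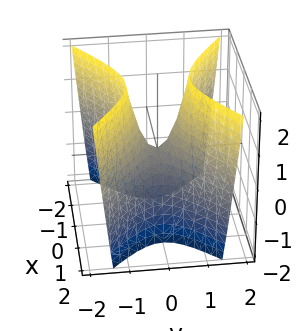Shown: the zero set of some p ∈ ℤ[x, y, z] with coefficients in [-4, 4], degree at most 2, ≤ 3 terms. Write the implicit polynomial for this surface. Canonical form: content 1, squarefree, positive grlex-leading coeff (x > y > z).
(a) deg p = 2. A hyperbolic paraboloid; a quadric.
(b) Symmetries: mirror symmetry y ↦ −y ⇒ only even powers of y; the x ↦ −x reflection is a symmetry, so x appears only in even powers.
(c) From the visible intercepts: it crosses the y-axis at the gridline y = 0; one z-axis crossing is at z = 0; it meets the x-axis at x = 0 (among the integer gridlines).
(d) Matching integer coefficients to the picture gives p.

2*x^2 - 3*y^2 + z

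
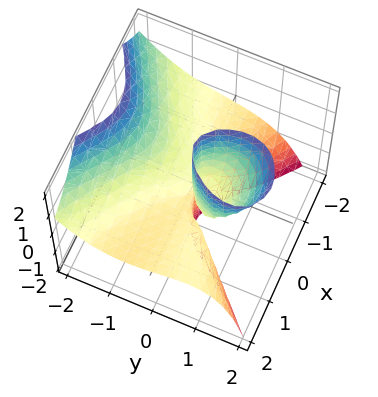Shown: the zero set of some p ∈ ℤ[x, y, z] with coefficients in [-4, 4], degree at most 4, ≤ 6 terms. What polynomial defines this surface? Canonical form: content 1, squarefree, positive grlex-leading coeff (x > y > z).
First, deg p = 3. A generic line meets the surface in up to 3 points.
Next, reading off the gridlines: it meets the x-axis at x = 0 (among the integer gridlines); one y-axis crossing is at y = 0.
Finally, matching integer coefficients to the picture gives p. Check: (0, 0, 2) on the z-axis lies on the surface, and p(0, 0, 2) = 0. ✓

3*x^2*z + 2*y^3 + x^2 - 2*x*y - 3*y*z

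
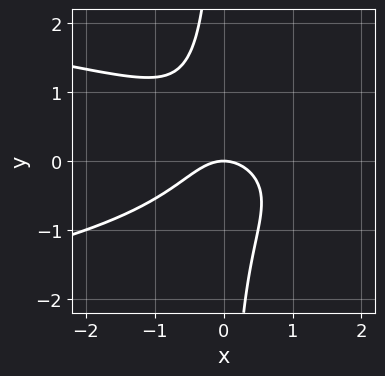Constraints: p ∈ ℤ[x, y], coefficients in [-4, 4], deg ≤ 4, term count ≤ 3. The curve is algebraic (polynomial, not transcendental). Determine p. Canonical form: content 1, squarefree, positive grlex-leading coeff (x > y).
3*x*y^2 + 2*x^2 + 2*y

1. The degree is 3 — a generic line meets the curve in up to 3 points.
2. Reading off the gridlines: it meets the x-axis at x = 0 (among the integer gridlines); it meets the y-axis at y = 0 (among the integer gridlines).
3. These observations pin down the coefficients.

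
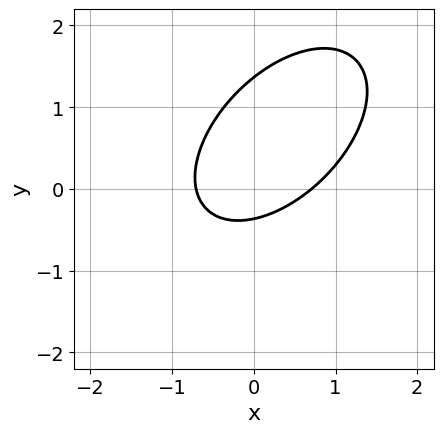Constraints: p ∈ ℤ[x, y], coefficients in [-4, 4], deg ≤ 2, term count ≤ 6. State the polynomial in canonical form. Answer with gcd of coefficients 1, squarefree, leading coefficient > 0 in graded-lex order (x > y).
1. deg p = 2. No degree-1 curve has this shape.
2. Matching integer coefficients to the picture gives p.

2*x^2 - 2*x*y + 2*y^2 - 2*y - 1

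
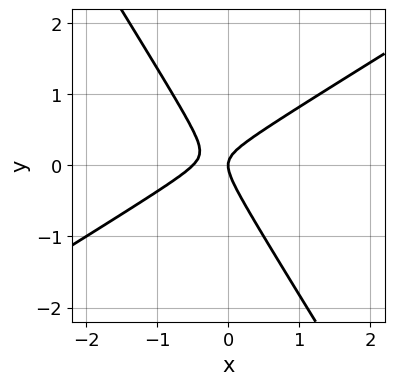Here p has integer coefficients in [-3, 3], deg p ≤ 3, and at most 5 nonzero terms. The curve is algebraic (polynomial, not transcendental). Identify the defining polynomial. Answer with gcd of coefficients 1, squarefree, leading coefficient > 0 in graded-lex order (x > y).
2*x^2 - 2*x*y - 2*y^2 + x

1. deg p = 2. No degree-1 curve has this shape.
2. From the visible intercepts: it meets the x-axis at x = 0 (among the integer gridlines); it meets the y-axis at y = 0 (among the integer gridlines).
3. The integer polynomial consistent with all of this is the stated p.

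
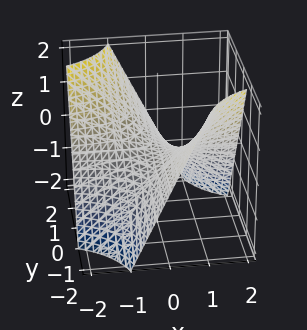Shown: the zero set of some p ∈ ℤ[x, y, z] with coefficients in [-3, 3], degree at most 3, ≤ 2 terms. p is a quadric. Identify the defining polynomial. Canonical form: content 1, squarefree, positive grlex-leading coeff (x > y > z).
First, degree: a saddle surface; a quadric, so deg p = 2.
Next, checking where it meets the axes: one z-axis crossing is at z = 0; the visible y-axis segment lies entirely on the surface; every point of the x-axis in the box is on the surface.
Finally, matching integer coefficients to the picture gives p.

x*y + z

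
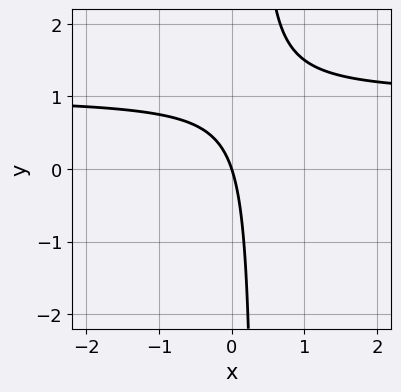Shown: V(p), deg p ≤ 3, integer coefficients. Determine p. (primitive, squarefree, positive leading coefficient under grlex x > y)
Degree: no degree-1 curve has this shape, so deg p = 2.
Reading off the gridlines: it crosses the y-axis at the gridline y = 0; one x-axis crossing is at x = 0.
Solving for integer coefficients yields p as stated.

3*x*y - 3*x - y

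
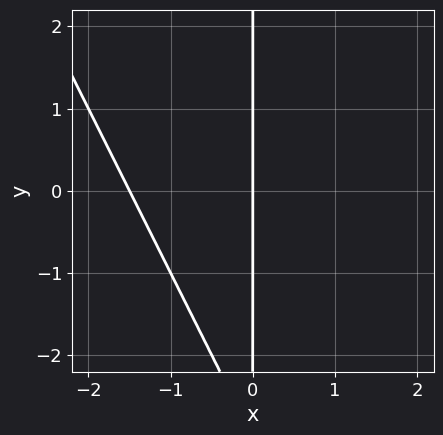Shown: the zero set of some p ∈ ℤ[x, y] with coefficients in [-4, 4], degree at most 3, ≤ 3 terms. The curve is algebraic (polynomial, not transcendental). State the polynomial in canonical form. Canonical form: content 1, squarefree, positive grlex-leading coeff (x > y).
2*x^2 + x*y + 3*x

The degree is 2 — no degree-1 curve has this shape.
From the axis intercepts and sections: every point of the y-axis in the box is on the curve; it meets the x-axis at x = 0 (among the integer gridlines).
Fitting integer coefficients to these (and the overall shape) gives p.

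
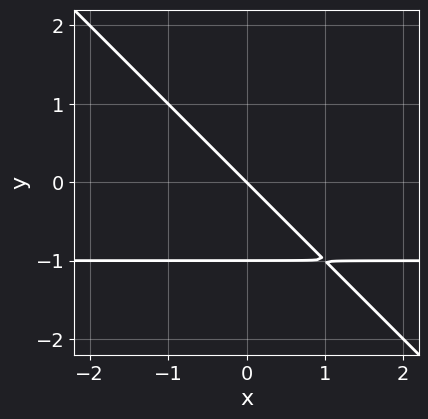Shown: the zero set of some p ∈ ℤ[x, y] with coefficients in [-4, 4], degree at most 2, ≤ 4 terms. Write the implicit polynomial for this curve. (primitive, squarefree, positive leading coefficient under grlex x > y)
x*y + y^2 + x + y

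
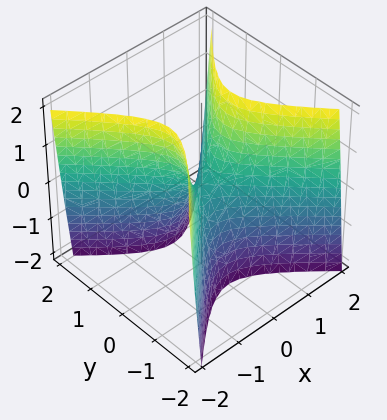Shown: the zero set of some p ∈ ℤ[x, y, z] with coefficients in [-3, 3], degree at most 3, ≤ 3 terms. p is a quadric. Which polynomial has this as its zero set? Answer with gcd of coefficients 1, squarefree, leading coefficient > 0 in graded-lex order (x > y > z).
3*x^2 - 3*y^2 - z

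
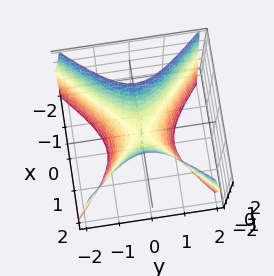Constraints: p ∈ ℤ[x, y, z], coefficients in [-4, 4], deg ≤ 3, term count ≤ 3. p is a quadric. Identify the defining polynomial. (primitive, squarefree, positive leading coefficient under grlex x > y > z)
2*x^2 - 2*y^2 - z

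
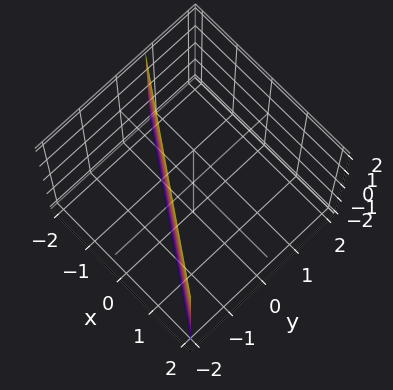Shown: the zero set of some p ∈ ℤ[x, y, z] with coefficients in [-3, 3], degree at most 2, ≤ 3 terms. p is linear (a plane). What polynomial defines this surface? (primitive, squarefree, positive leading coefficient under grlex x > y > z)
1. Degree: the surface is flat (a plane), so deg p = 1.
2. Checking where it meets the axes: no z-intercept at any integer in the box; one x-axis crossing is at x = -1.
3. The integer polynomial consistent with all of this is the stated p.

2*x + 3*y + 2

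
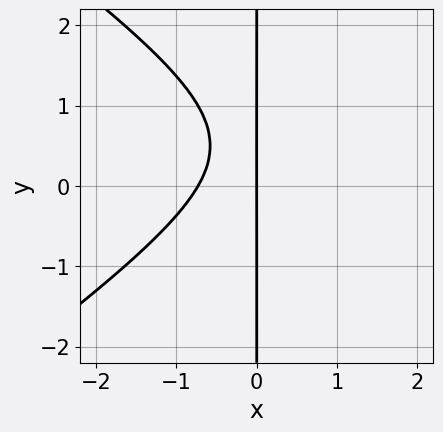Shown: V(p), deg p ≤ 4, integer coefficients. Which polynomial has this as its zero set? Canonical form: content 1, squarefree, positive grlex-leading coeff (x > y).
x^3 - 2*x*y^2 - 2*x^2 + 2*x*y - 2*x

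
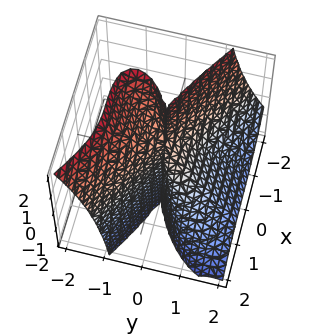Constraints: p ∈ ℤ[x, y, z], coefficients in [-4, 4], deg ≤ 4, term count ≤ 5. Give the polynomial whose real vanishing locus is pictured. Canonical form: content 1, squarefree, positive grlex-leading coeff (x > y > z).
x^3 + 3*y^3 + 3*y^2*z - 2*y^2

(a) The degree is 3 — a generic line meets the surface in up to 3 points.
(b) Against the integer gridlines: the visible z-axis segment lies entirely on the surface; one x-axis crossing is at x = 0; it crosses the y-axis at the gridline y = 0.
(c) Matching integer coefficients to the picture gives p.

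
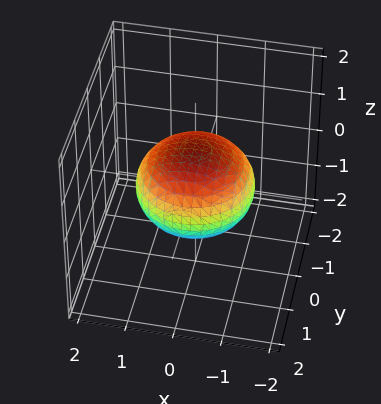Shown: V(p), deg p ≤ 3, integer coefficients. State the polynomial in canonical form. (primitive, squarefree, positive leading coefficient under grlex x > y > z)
1. Degree: a closed, bounded, convex surface; a quadric, so deg p = 2.
2. Symmetries: it's symmetric under z → −z, forcing even powers of z; rotational symmetry about the z-axis ⇒ p depends on x, y only through x² + y².
3. From the visible intercepts: among the integer gridlines, it crosses the z-axis at z ∈ {-1, 1}; a circular section at z = 0 has radius between 1 and 2.
4. Fitting integer coefficients to these (and the overall shape) gives p.

2*x^2 + 2*y^2 + 3*z^2 - 3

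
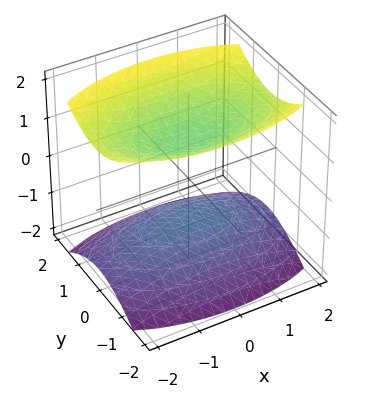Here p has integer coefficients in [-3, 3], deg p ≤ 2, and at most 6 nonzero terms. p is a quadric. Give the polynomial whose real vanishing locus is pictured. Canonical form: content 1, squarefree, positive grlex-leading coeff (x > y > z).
x^2 + 3*y^2 - 3*z^2 + 3

(a) There are 2 components.
(b) Degree: two sheets facing apart; a quadric, so deg p = 2.
(c) Symmetries: mirror symmetry z ↦ −z ⇒ only even powers of z; mirror symmetry y ↦ −y ⇒ only even powers of y; mirror symmetry x ↦ −x ⇒ only even powers of x.
(d) Reading off the gridlines: it misses every integer gridline on the x-axis; among the integer gridlines, it crosses the z-axis at z ∈ {-1, 1}; the surface avoids every integer y-axis point in the box.
(e) Matching integer coefficients to the picture gives p.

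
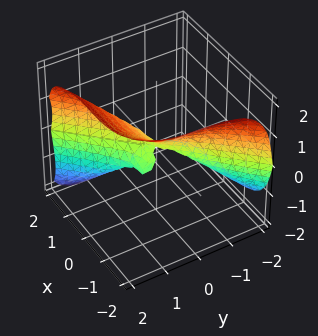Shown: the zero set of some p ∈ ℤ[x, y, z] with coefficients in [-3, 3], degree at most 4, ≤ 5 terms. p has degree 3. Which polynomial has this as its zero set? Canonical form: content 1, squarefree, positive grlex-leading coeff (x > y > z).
Degree: a generic line meets the surface in up to 3 points, so deg p = 3.
From the axis intercepts and sections: one x-axis crossing is at x = 0; it crosses the z-axis at the gridline z = 0; it meets the y-axis at y = 0 (among the integer gridlines).
Assembling these constraints gives the stated polynomial.

3*x^3 - 3*y^3 + y*z^2 + 3*z^3 - 3*y*z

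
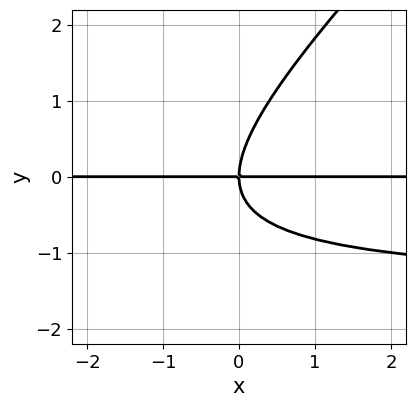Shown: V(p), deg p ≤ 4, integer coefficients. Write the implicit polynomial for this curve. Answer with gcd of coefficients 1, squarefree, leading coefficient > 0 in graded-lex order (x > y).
(a) deg p = 3. No degree-2 curve has this shape.
(b) Against the integer gridlines: it meets the y-axis at y = 0 (among the integer gridlines); the visible x-axis segment lies entirely on the curve.
(c) Assembling these constraints gives the stated polynomial.

2*x*y^2 - 2*y^3 + 3*x*y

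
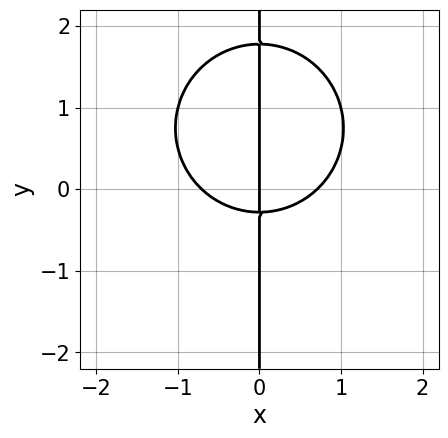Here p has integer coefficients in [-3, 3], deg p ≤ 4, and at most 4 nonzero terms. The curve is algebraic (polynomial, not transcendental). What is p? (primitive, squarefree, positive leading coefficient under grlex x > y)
2*x^3 + 2*x*y^2 - 3*x*y - x

1. Degree: no degree-2 curve has this shape, so deg p = 3.
2. From the visible intercepts: every point of the y-axis in the box is on the curve; one x-axis crossing is at x = 0.
3. Fitting integer coefficients to these (and the overall shape) gives p.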